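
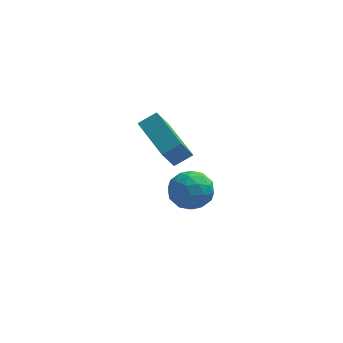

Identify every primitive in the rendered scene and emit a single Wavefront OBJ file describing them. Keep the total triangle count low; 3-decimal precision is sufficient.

v 2.225 0.612 -1.682
v 2.72 0.303 -2.518
v 2.36 -0.903 -1.042
v 2.855 -1.212 -1.878
v 3.3 -0.558 -1.235
v 3.217 0.379 -1.631
v 1.863 -0.979 -1.929
v 1.78 -0.042 -2.325
v 2.496 -0.68 -2.671
v 3.384 -0.42 -2.243
v 1.696 -0.18 -1.317
v 2.584 0.08 -0.889
v 2.461 0.591 -2.156
v 2.619 -1.191 -1.404
v 2.881 -0.806 -1.026
v 3.172 -0.988 -1.518
v 2.753 0.635 -1.634
v 3.044 0.453 -2.126
v 3.385 -0.053 -1.372
v 2.036 -1.053 -1.434
v 2.327 -1.235 -1.926
v 1.908 0.388 -2.042
v 2.199 0.206 -2.534
v 1.695 -0.547 -2.188
v 2.62 -0.169 -2.738
v 2.699 -1.06 -2.362
v 2.116 -0.922 -2.392
v 2.067 -0.372 -2.624
v 3.142 -0.016 -2.486
v 3.221 -0.907 -2.11
v 3.483 -0.522 -1.732
v 3.434 0.028 -1.964
v 3.01 -0.594 -2.576
v 1.859 0.307 -1.45
v 1.938 -0.584 -1.074
v 1.646 -0.628 -1.596
v 1.597 -0.078 -1.828
v 2.381 0.46 -1.198
v 2.46 -0.431 -0.822
v 3.013 -0.228 -0.936
v 2.964 0.322 -1.168
v 2.07 -0.006 -0.984
v 0.62 -2.092 3.383
v 1.323 -1.778 3.829
v 1.024 -1.495 2.326
v 1.727 -1.181 2.771
v 1.713 -3.779 2.849
v 2.416 -3.465 3.294
v 2.117 -3.182 1.791
v 2.82 -2.868 2.237
f 1 38 17
f 38 12 41
f 17 41 6
f 38 41 17
f 1 17 13
f 17 6 18
f 13 18 2
f 17 18 13
f 1 13 22
f 13 2 23
f 22 23 8
f 13 23 22
f 1 22 34
f 22 8 37
f 34 37 11
f 22 37 34
f 1 34 38
f 34 11 42
f 38 42 12
f 34 42 38
f 2 18 29
f 18 6 32
f 29 32 10
f 18 32 29
f 6 41 19
f 41 12 40
f 19 40 5
f 41 40 19
f 12 42 39
f 42 11 35
f 39 35 3
f 42 35 39
f 11 37 36
f 37 8 24
f 36 24 7
f 37 24 36
f 8 23 28
f 23 2 25
f 28 25 9
f 23 25 28
f 4 30 16
f 30 10 31
f 16 31 5
f 30 31 16
f 4 16 14
f 16 5 15
f 14 15 3
f 16 15 14
f 4 14 21
f 14 3 20
f 21 20 7
f 14 20 21
f 4 21 26
f 21 7 27
f 26 27 9
f 21 27 26
f 4 26 30
f 26 9 33
f 30 33 10
f 26 33 30
f 5 31 19
f 31 10 32
f 19 32 6
f 31 32 19
f 3 15 39
f 15 5 40
f 39 40 12
f 15 40 39
f 7 20 36
f 20 3 35
f 36 35 11
f 20 35 36
f 9 27 28
f 27 7 24
f 28 24 8
f 27 24 28
f 10 33 29
f 33 9 25
f 29 25 2
f 33 25 29
f 44 46 43
f 47 44 43
f 43 46 45
f 45 47 43
f 44 50 46
f 48 44 47
f 48 50 44
f 46 50 45
f 49 47 45
f 45 50 49
f 49 48 47
f 50 48 49



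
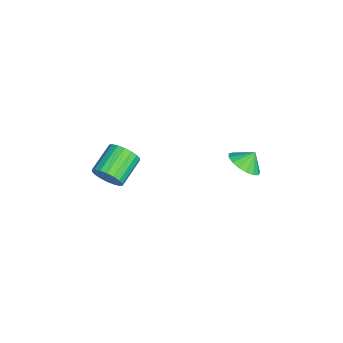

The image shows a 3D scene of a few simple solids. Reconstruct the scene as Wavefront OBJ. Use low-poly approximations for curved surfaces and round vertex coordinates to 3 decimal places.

v 3.752 -4.29 -4.178
v 4.327 -3.871 -3.504
v 2.783 -3.032 -2.707
v 2.208 -3.45 -3.382
v 4.323 -3.576 -3.824
v 2.778 -2.736 -3.028
v 4.205 -3.421 -4.215
v 2.661 -2.582 -3.419
v 3.998 -3.439 -4.598
v 2.453 -2.6 -3.802
v 3.742 -3.625 -4.898
v 2.197 -2.786 -4.102
v 3.488 -3.943 -5.056
v 1.944 -3.104 -4.26
v 3.287 -4.33 -5.04
v 1.742 -3.49 -4.243
v 3.177 -4.708 -4.853
v 1.633 -3.869 -4.056
v 3.182 -5.004 -4.532
v 1.637 -4.164 -3.736
v 3.299 -5.158 -4.141
v 1.755 -4.319 -3.345
v 3.507 -5.14 -3.758
v 1.962 -4.301 -2.962
v 3.763 -4.954 -3.458
v 2.218 -4.115 -2.662
v 4.016 -4.636 -3.3
v 2.472 -3.797 -2.504
v 4.218 -4.25 -3.317
v 2.673 -3.41 -2.52
v 2.786 3.116 -3.513
v 3.327 2.484 -2.857
v 2.494 3.704 -2.707
v 3.665 2.837 -2.992
v 3.802 3.254 -3.246
v 3.706 3.639 -3.562
v 3.4 3.905 -3.866
v 2.952 3.99 -4.09
v 2.467 3.874 -4.182
v 2.054 3.585 -4.12
v 1.81 3.189 -3.92
v 1.788 2.776 -3.626
v 1.996 2.44 -3.307
v 2.384 2.26 -3.035
v 2.865 2.276 -2.872
f 2 1 5
f 2 5 3
f 3 5 6
f 3 6 4
f 5 1 7
f 5 7 6
f 6 7 8
f 6 8 4
f 7 1 9
f 7 9 8
f 8 9 10
f 8 10 4
f 9 1 11
f 9 11 10
f 10 11 12
f 10 12 4
f 11 1 13
f 11 13 12
f 12 13 14
f 12 14 4
f 13 1 15
f 13 15 14
f 14 15 16
f 14 16 4
f 15 1 17
f 15 17 16
f 16 17 18
f 16 18 4
f 17 1 19
f 17 19 18
f 18 19 20
f 18 20 4
f 19 1 21
f 19 21 20
f 20 21 22
f 20 22 4
f 21 1 23
f 21 23 22
f 22 23 24
f 22 24 4
f 23 1 25
f 23 25 24
f 24 25 26
f 24 26 4
f 25 1 27
f 25 27 26
f 26 27 28
f 26 28 4
f 27 1 29
f 27 29 28
f 28 29 30
f 28 30 4
f 29 1 2
f 29 2 30
f 30 2 3
f 30 3 4
f 32 31 34
f 32 34 33
f 34 31 35
f 34 35 33
f 35 31 36
f 35 36 33
f 36 31 37
f 36 37 33
f 37 31 38
f 37 38 33
f 38 31 39
f 38 39 33
f 39 31 40
f 39 40 33
f 40 31 41
f 40 41 33
f 41 31 42
f 41 42 33
f 42 31 43
f 42 43 33
f 43 31 44
f 43 44 33
f 44 31 45
f 44 45 33
f 45 31 32
f 45 32 33



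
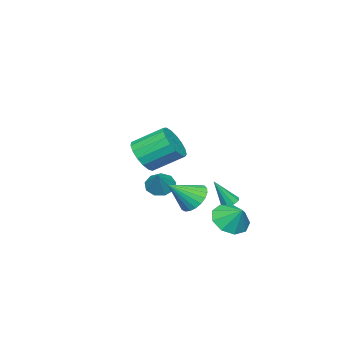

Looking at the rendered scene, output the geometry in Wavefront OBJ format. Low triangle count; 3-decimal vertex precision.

v 0.151 3.503 -4.267
v 0.698 4.087 -5.007
v 0.429 4.377 -3.373
v -0.017 4.299 -4.992
v -0.653 4.139 -4.638
v -0.913 3.681 -4.11
v -0.675 3.14 -3.655
v -0.051 2.769 -3.487
v 0.668 2.742 -3.683
v 1.145 3.07 -4.153
v 1.157 3.602 -4.676
v -3.531 -3.275 -4.43
v -3.191 -2.729 -5.001
v -2.569 -2.765 -3.37
v -3.639 -2.472 -4.719
v -4.036 -2.591 -4.302
v -4.197 -3.03 -3.944
v -4.046 -3.584 -3.815
v -3.654 -3.993 -3.973
v -3.205 -4.066 -4.345
v -2.908 -3.77 -4.757
v -2.902 -3.242 -5.016
v -2.148 2.031 -4.143
v -1.663 2.204 -4.269
v -1.532 1.409 -2.617
v -1.845 2.462 -4.091
v -2.169 2.518 -3.937
v -2.483 2.346 -3.88
v -2.64 2.027 -3.946
v -2.568 1.709 -4.105
v -2.299 1.542 -4.281
v -1.96 1.603 -4.394
v -1.709 1.865 -4.389
v -1.319 0.344 -3.967
v -0.662 0.25 -4.715
v -0.121 -0.464 -2.813
v -0.562 0.622 -4.558
v -0.593 0.946 -4.299
v -0.749 1.166 -3.983
v -1.004 1.244 -3.664
v -1.314 1.166 -3.397
v -1.624 0.946 -3.229
v -1.882 0.622 -3.188
v -2.042 0.25 -3.283
v -2.077 -0.105 -3.495
v -1.982 -0.383 -3.789
v -1.771 -0.535 -4.114
v -1.483 -0.535 -4.414
v -1.166 -0.383 -4.636
v -0.876 -0.105 -4.743
v 3.323 0.386 0.363
v 4.286 0.763 0.546
v 3.539 2.172 1.561
v 2.577 1.794 1.377
v 4.145 0.994 0.123
v 3.398 2.403 1.137
v 3.816 1.085 -0.246
v 3.069 2.494 0.769
v 3.374 1.016 -0.475
v 2.627 2.425 0.539
v 2.921 0.803 -0.513
v 2.174 2.211 0.502
v 2.559 0.494 -0.35
v 1.813 1.902 0.665
v 2.373 0.16 -0.023
v 1.627 1.569 0.992
v 2.405 -0.122 0.391
v 1.658 1.287 1.406
v 2.647 -0.288 0.8
v 1.9 1.121 1.814
v 3.044 -0.299 1.108
v 2.297 1.109 2.122
v 3.505 -0.154 1.245
v 2.758 1.255 2.26
v 3.924 0.115 1.18
v 3.177 1.524 2.195
v 4.206 0.446 0.928
v 3.459 1.855 1.943
f 2 1 4
f 2 4 3
f 4 1 5
f 4 5 3
f 5 1 6
f 5 6 3
f 6 1 7
f 6 7 3
f 7 1 8
f 7 8 3
f 8 1 9
f 8 9 3
f 9 1 10
f 9 10 3
f 10 1 11
f 10 11 3
f 11 1 2
f 11 2 3
f 13 12 15
f 13 15 14
f 15 12 16
f 15 16 14
f 16 12 17
f 16 17 14
f 17 12 18
f 17 18 14
f 18 12 19
f 18 19 14
f 19 12 20
f 19 20 14
f 20 12 21
f 20 21 14
f 21 12 22
f 21 22 14
f 22 12 13
f 22 13 14
f 24 23 26
f 24 26 25
f 26 23 27
f 26 27 25
f 27 23 28
f 27 28 25
f 28 23 29
f 28 29 25
f 29 23 30
f 29 30 25
f 30 23 31
f 30 31 25
f 31 23 32
f 31 32 25
f 32 23 33
f 32 33 25
f 33 23 24
f 33 24 25
f 35 34 37
f 35 37 36
f 37 34 38
f 37 38 36
f 38 34 39
f 38 39 36
f 39 34 40
f 39 40 36
f 40 34 41
f 40 41 36
f 41 34 42
f 41 42 36
f 42 34 43
f 42 43 36
f 43 34 44
f 43 44 36
f 44 34 45
f 44 45 36
f 45 34 46
f 45 46 36
f 46 34 47
f 46 47 36
f 47 34 48
f 47 48 36
f 48 34 49
f 48 49 36
f 49 34 50
f 49 50 36
f 50 34 35
f 50 35 36
f 52 51 55
f 52 55 53
f 53 55 56
f 53 56 54
f 55 51 57
f 55 57 56
f 56 57 58
f 56 58 54
f 57 51 59
f 57 59 58
f 58 59 60
f 58 60 54
f 59 51 61
f 59 61 60
f 60 61 62
f 60 62 54
f 61 51 63
f 61 63 62
f 62 63 64
f 62 64 54
f 63 51 65
f 63 65 64
f 64 65 66
f 64 66 54
f 65 51 67
f 65 67 66
f 66 67 68
f 66 68 54
f 67 51 69
f 67 69 68
f 68 69 70
f 68 70 54
f 69 51 71
f 69 71 70
f 70 71 72
f 70 72 54
f 71 51 73
f 71 73 72
f 72 73 74
f 72 74 54
f 73 51 75
f 73 75 74
f 74 75 76
f 74 76 54
f 75 51 77
f 75 77 76
f 76 77 78
f 76 78 54
f 77 51 52
f 77 52 78
f 78 52 53
f 78 53 54



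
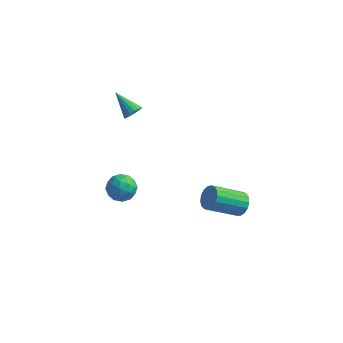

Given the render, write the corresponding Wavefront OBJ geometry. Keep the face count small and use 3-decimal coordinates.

v -2.837 -0.527 -0.804
v -2.374 -0.688 -0.108
v -2.746 -1.852 -1.172
v -2.283 -2.013 -0.476
v -3.108 -1.816 -0.402
v -3.164 -0.997 -0.175
v -1.956 -1.543 -1.105
v -2.012 -0.724 -0.878
v -1.829 -1.316 -0.294
v -2.541 -1.485 0.141
v -2.579 -1.055 -1.421
v -3.291 -1.224 -0.986
v -2.613 -0.491 -0.424
v -2.507 -2.049 -0.856
v -2.992 -1.933 -0.812
v -2.72 -2.028 -0.403
v -3.078 -0.673 -0.463
v -2.806 -0.768 -0.054
v -3.238 -1.431 -0.226
v -2.314 -1.772 -1.226
v -2.042 -1.867 -0.817
v -2.4 -0.512 -0.877
v -2.128 -0.607 -0.468
v -1.882 -1.109 -1.054
v -2.021 -0.955 -0.124
v -1.968 -1.734 -0.34
v -1.775 -1.457 -0.71
v -1.808 -0.976 -0.577
v -2.44 -1.054 0.131
v -2.386 -1.833 -0.084
v -2.871 -1.718 -0.041
v -2.904 -1.236 0.092
v -2.119 -1.423 0.022
v -2.734 -0.707 -1.196
v -2.68 -1.486 -1.411
v -2.216 -1.304 -1.372
v -2.249 -0.822 -1.239
v -3.152 -0.806 -0.94
v -3.099 -1.585 -1.156
v -3.312 -1.564 -0.703
v -3.345 -1.083 -0.57
v -3.001 -1.117 -1.302
v 3.687 -1.039 0.163
v 4.052 -0.913 0.746
v 2.738 -1.895 1.781
v 2.373 -2.021 1.197
v 3.842 -0.653 0.726
v 2.528 -1.635 1.76
v 3.596 -0.481 0.576
v 2.282 -1.464 1.611
v 3.371 -0.438 0.331
v 2.057 -1.42 1.366
v 3.218 -0.532 0.048
v 1.904 -1.514 1.083
v 3.173 -0.742 -0.208
v 1.859 -1.724 0.826
v 3.246 -1.02 -0.38
v 1.931 -2.003 0.655
v 3.419 -1.303 -0.428
v 2.105 -2.285 0.607
v 3.654 -1.525 -0.34
v 2.34 -2.507 0.695
v 3.897 -1.636 -0.137
v 2.583 -2.618 0.898
v 4.091 -1.61 0.134
v 2.777 -2.592 1.169
v 4.193 -1.453 0.412
v 2.879 -2.435 1.447
v 4.179 -1.201 0.633
v 2.865 -2.184 1.668
v -2.964 1.404 2.988
v -2.61 1.629 3.358
v -4.156 1.956 3.792
v -2.643 1.823 3.176
v -2.75 1.92 2.95
v -2.906 1.9 2.733
v -3.076 1.765 2.575
v -3.219 1.548 2.511
v -3.305 1.298 2.556
v -3.312 1.073 2.7
v -3.24 0.923 2.91
v -3.104 0.883 3.138
v -2.936 0.963 3.331
v -2.775 1.144 3.446
v -2.657 1.384 3.456
f 1 38 17
f 38 12 41
f 17 41 6
f 38 41 17
f 1 17 13
f 17 6 18
f 13 18 2
f 17 18 13
f 1 13 22
f 13 2 23
f 22 23 8
f 13 23 22
f 1 22 34
f 22 8 37
f 34 37 11
f 22 37 34
f 1 34 38
f 34 11 42
f 38 42 12
f 34 42 38
f 2 18 29
f 18 6 32
f 29 32 10
f 18 32 29
f 6 41 19
f 41 12 40
f 19 40 5
f 41 40 19
f 12 42 39
f 42 11 35
f 39 35 3
f 42 35 39
f 11 37 36
f 37 8 24
f 36 24 7
f 37 24 36
f 8 23 28
f 23 2 25
f 28 25 9
f 23 25 28
f 4 30 16
f 30 10 31
f 16 31 5
f 30 31 16
f 4 16 14
f 16 5 15
f 14 15 3
f 16 15 14
f 4 14 21
f 14 3 20
f 21 20 7
f 14 20 21
f 4 21 26
f 21 7 27
f 26 27 9
f 21 27 26
f 4 26 30
f 26 9 33
f 30 33 10
f 26 33 30
f 5 31 19
f 31 10 32
f 19 32 6
f 31 32 19
f 3 15 39
f 15 5 40
f 39 40 12
f 15 40 39
f 7 20 36
f 20 3 35
f 36 35 11
f 20 35 36
f 9 27 28
f 27 7 24
f 28 24 8
f 27 24 28
f 10 33 29
f 33 9 25
f 29 25 2
f 33 25 29
f 44 43 47
f 44 47 45
f 45 47 48
f 45 48 46
f 47 43 49
f 47 49 48
f 48 49 50
f 48 50 46
f 49 43 51
f 49 51 50
f 50 51 52
f 50 52 46
f 51 43 53
f 51 53 52
f 52 53 54
f 52 54 46
f 53 43 55
f 53 55 54
f 54 55 56
f 54 56 46
f 55 43 57
f 55 57 56
f 56 57 58
f 56 58 46
f 57 43 59
f 57 59 58
f 58 59 60
f 58 60 46
f 59 43 61
f 59 61 60
f 60 61 62
f 60 62 46
f 61 43 63
f 61 63 62
f 62 63 64
f 62 64 46
f 63 43 65
f 63 65 64
f 64 65 66
f 64 66 46
f 65 43 67
f 65 67 66
f 66 67 68
f 66 68 46
f 67 43 69
f 67 69 68
f 68 69 70
f 68 70 46
f 69 43 44
f 69 44 70
f 70 44 45
f 70 45 46
f 72 71 74
f 72 74 73
f 74 71 75
f 74 75 73
f 75 71 76
f 75 76 73
f 76 71 77
f 76 77 73
f 77 71 78
f 77 78 73
f 78 71 79
f 78 79 73
f 79 71 80
f 79 80 73
f 80 71 81
f 80 81 73
f 81 71 82
f 81 82 73
f 82 71 83
f 82 83 73
f 83 71 84
f 83 84 73
f 84 71 85
f 84 85 73
f 85 71 72
f 85 72 73



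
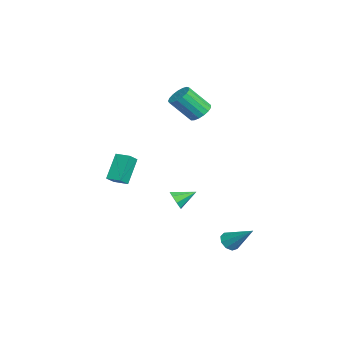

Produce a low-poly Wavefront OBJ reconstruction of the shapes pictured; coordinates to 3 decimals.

v 0.852 -3.112 1.14
v 1.417 -3.518 1.662
v 1.345 -2.372 1.182
v 1.91 -2.777 1.705
v 1.77 -3.643 -0.265
v 2.335 -4.048 0.258
v 2.263 -2.902 -0.222
v 2.828 -3.308 0.3
v -3.516 1.312 2.58
v -2.759 1.179 2.447
v -2.727 -0.044 3.848
v -3.484 0.088 3.98
v -2.759 1.461 2.693
v -2.727 0.237 4.093
v -2.932 1.708 2.912
v -2.9 0.484 4.313
v -3.239 1.864 3.056
v -3.207 0.641 4.456
v -3.61 1.894 3.09
v -3.578 0.67 4.491
v -3.959 1.79 3.008
v -3.927 0.567 4.408
v -4.206 1.577 2.827
v -4.175 0.354 4.228
v -4.296 1.303 2.59
v -4.264 0.08 3.991
v -4.207 1.031 2.35
v -4.175 -0.192 3.751
v -3.959 0.823 2.163
v -3.927 -0.4 3.564
v -3.61 0.727 2.072
v -3.578 -0.496 3.472
v -3.24 0.765 2.096
v -3.208 -0.458 3.497
v -2.932 0.929 2.232
v -2.901 -0.295 3.632
v 1.107 -0.338 -2.081
v 1.495 -0.523 -1.567
v 0.933 0.798 -1.539
v 1.762 -0.302 -1.945
v 1.646 -0.101 -2.402
v 1.214 -0.039 -2.671
v 0.719 -0.152 -2.595
v 0.452 -0.373 -2.217
v 0.569 -0.574 -1.76
v 1 -0.636 -1.491
v 3.427 2.414 -4.101
v 3.835 1.934 -3.938
v 4.293 3.566 -2.879
v 4.003 2.168 -4.277
v 3.901 2.516 -4.534
v 3.578 2.817 -4.588
v 3.184 2.929 -4.415
v 2.904 2.799 -4.095
v 2.869 2.49 -3.778
v 3.095 2.144 -3.612
v 3.476 1.925 -3.675
f 2 4 1
f 5 2 1
f 1 4 3
f 3 5 1
f 2 8 4
f 6 2 5
f 6 8 2
f 4 8 3
f 7 5 3
f 3 8 7
f 7 6 5
f 8 6 7
f 10 9 13
f 10 13 11
f 11 13 14
f 11 14 12
f 13 9 15
f 13 15 14
f 14 15 16
f 14 16 12
f 15 9 17
f 15 17 16
f 16 17 18
f 16 18 12
f 17 9 19
f 17 19 18
f 18 19 20
f 18 20 12
f 19 9 21
f 19 21 20
f 20 21 22
f 20 22 12
f 21 9 23
f 21 23 22
f 22 23 24
f 22 24 12
f 23 9 25
f 23 25 24
f 24 25 26
f 24 26 12
f 25 9 27
f 25 27 26
f 26 27 28
f 26 28 12
f 27 9 29
f 27 29 28
f 28 29 30
f 28 30 12
f 29 9 31
f 29 31 30
f 30 31 32
f 30 32 12
f 31 9 33
f 31 33 32
f 32 33 34
f 32 34 12
f 33 9 35
f 33 35 34
f 34 35 36
f 34 36 12
f 35 9 10
f 35 10 36
f 36 10 11
f 36 11 12
f 38 37 40
f 38 40 39
f 40 37 41
f 40 41 39
f 41 37 42
f 41 42 39
f 42 37 43
f 42 43 39
f 43 37 44
f 43 44 39
f 44 37 45
f 44 45 39
f 45 37 46
f 45 46 39
f 46 37 38
f 46 38 39
f 48 47 50
f 48 50 49
f 50 47 51
f 50 51 49
f 51 47 52
f 51 52 49
f 52 47 53
f 52 53 49
f 53 47 54
f 53 54 49
f 54 47 55
f 54 55 49
f 55 47 56
f 55 56 49
f 56 47 57
f 56 57 49
f 57 47 48
f 57 48 49



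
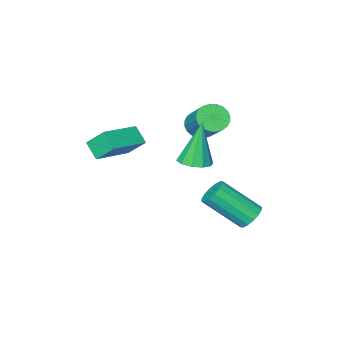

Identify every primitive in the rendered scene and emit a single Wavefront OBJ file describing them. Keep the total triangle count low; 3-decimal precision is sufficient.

v 0.116 2.503 2.407
v 0.729 2.143 2.522
v -0.336 2.377 4.413
v 0.813 2.578 2.569
v 0.631 2.984 2.553
v 0.252 3.206 2.482
v -0.179 3.159 2.382
v -0.498 2.862 2.292
v -0.582 2.428 2.245
v -0.4 2.022 2.261
v -0.021 1.8 2.332
v 0.41 1.846 2.432
v -2.582 2.68 -1.742
v -2.092 3.121 -1.77
v -0.988 1.982 -0.425
v -1.478 1.54 -0.398
v -2.293 3.228 -1.515
v -1.189 2.088 -0.17
v -2.571 3.188 -1.321
v -1.467 2.048 0.024
v -2.852 3.011 -1.24
v -1.748 1.871 0.105
v -3.061 2.746 -1.293
v -1.957 1.606 0.052
v -3.141 2.463 -1.467
v -2.037 1.323 -0.122
v -3.072 2.238 -1.715
v -1.968 1.099 -0.37
v -2.871 2.132 -1.97
v -1.767 0.992 -0.625
v -2.593 2.172 -2.164
v -1.489 1.032 -0.819
v -2.312 2.349 -2.245
v -1.208 1.209 -0.9
v -2.103 2.614 -2.192
v -0.999 1.474 -0.847
v -2.023 2.897 -2.018
v -0.919 1.757 -0.673
v -2.294 -0.307 2.35
v -1.733 -0.672 2.588
v -1.365 0.622 3.707
v -1.926 0.987 3.47
v -1.62 -0.526 2.382
v -1.251 0.768 3.501
v -1.608 -0.347 2.171
v -1.24 0.947 3.29
v -1.702 -0.162 1.987
v -1.333 1.132 3.106
v -1.885 0.002 1.859
v -1.517 1.296 2.978
v -2.131 0.118 1.805
v -1.763 1.412 2.925
v -2.402 0.169 1.835
v -2.033 1.463 2.954
v -2.656 0.148 1.943
v -2.287 1.442 3.062
v -2.855 0.058 2.113
v -2.487 1.352 3.232
v -2.969 -0.088 2.319
v -2.6 1.206 3.438
v -2.98 -0.267 2.53
v -2.612 1.027 3.649
v -2.887 -0.452 2.714
v -2.518 0.842 3.833
v -2.703 -0.616 2.842
v -2.335 0.678 3.961
v -2.457 -0.732 2.895
v -2.089 0.562 4.015
v -2.187 -0.783 2.866
v -1.818 0.511 3.985
v -1.933 -0.762 2.758
v -1.564 0.532 3.877
v 0.804 -1.032 1.411
v 0.798 -1.734 2.021
v 0.433 -0.316 2.231
v 0.427 -1.018 2.841
v 2.593 -0.642 1.879
v 2.587 -1.344 2.489
v 2.222 0.074 2.699
v 2.216 -0.628 3.309
f 2 1 4
f 2 4 3
f 4 1 5
f 4 5 3
f 5 1 6
f 5 6 3
f 6 1 7
f 6 7 3
f 7 1 8
f 7 8 3
f 8 1 9
f 8 9 3
f 9 1 10
f 9 10 3
f 10 1 11
f 10 11 3
f 11 1 12
f 11 12 3
f 12 1 2
f 12 2 3
f 14 13 17
f 14 17 15
f 15 17 18
f 15 18 16
f 17 13 19
f 17 19 18
f 18 19 20
f 18 20 16
f 19 13 21
f 19 21 20
f 20 21 22
f 20 22 16
f 21 13 23
f 21 23 22
f 22 23 24
f 22 24 16
f 23 13 25
f 23 25 24
f 24 25 26
f 24 26 16
f 25 13 27
f 25 27 26
f 26 27 28
f 26 28 16
f 27 13 29
f 27 29 28
f 28 29 30
f 28 30 16
f 29 13 31
f 29 31 30
f 30 31 32
f 30 32 16
f 31 13 33
f 31 33 32
f 32 33 34
f 32 34 16
f 33 13 35
f 33 35 34
f 34 35 36
f 34 36 16
f 35 13 37
f 35 37 36
f 36 37 38
f 36 38 16
f 37 13 14
f 37 14 38
f 38 14 15
f 38 15 16
f 40 39 43
f 40 43 41
f 41 43 44
f 41 44 42
f 43 39 45
f 43 45 44
f 44 45 46
f 44 46 42
f 45 39 47
f 45 47 46
f 46 47 48
f 46 48 42
f 47 39 49
f 47 49 48
f 48 49 50
f 48 50 42
f 49 39 51
f 49 51 50
f 50 51 52
f 50 52 42
f 51 39 53
f 51 53 52
f 52 53 54
f 52 54 42
f 53 39 55
f 53 55 54
f 54 55 56
f 54 56 42
f 55 39 57
f 55 57 56
f 56 57 58
f 56 58 42
f 57 39 59
f 57 59 58
f 58 59 60
f 58 60 42
f 59 39 61
f 59 61 60
f 60 61 62
f 60 62 42
f 61 39 63
f 61 63 62
f 62 63 64
f 62 64 42
f 63 39 65
f 63 65 64
f 64 65 66
f 64 66 42
f 65 39 67
f 65 67 66
f 66 67 68
f 66 68 42
f 67 39 69
f 67 69 68
f 68 69 70
f 68 70 42
f 69 39 71
f 69 71 70
f 70 71 72
f 70 72 42
f 71 39 40
f 71 40 72
f 72 40 41
f 72 41 42
f 74 76 73
f 77 74 73
f 73 76 75
f 75 77 73
f 74 80 76
f 78 74 77
f 78 80 74
f 76 80 75
f 79 77 75
f 75 80 79
f 79 78 77
f 80 78 79



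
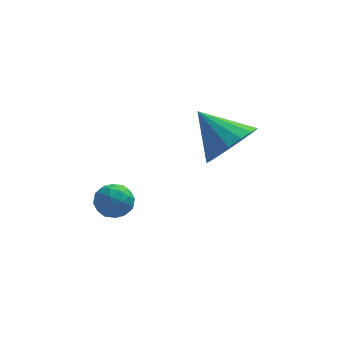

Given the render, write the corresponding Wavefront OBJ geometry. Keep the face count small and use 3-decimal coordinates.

v 4.156 2.683 -1.596
v 4.883 3.508 -1.618
v 3.084 3.657 -0.544
v 4.569 3.606 -2.029
v 4.16 3.493 -2.341
v 3.75 3.194 -2.482
v 3.433 2.779 -2.42
v 3.282 2.341 -2.17
v 3.331 1.982 -1.788
v 3.568 1.783 -1.362
v 3.941 1.791 -0.99
v 4.363 2.003 -0.757
v 4.737 2.371 -0.716
v 4.978 2.811 -0.877
v 5.031 3.221 -1.202
v -0.165 2.34 -3.24
v 0.546 2.285 -3.106
v -0.106 1.395 -3.934
v 0.605 1.34 -3.8
v 0.124 1.202 -3.274
v 0.088 1.786 -2.845
v 0.352 1.894 -4.195
v 0.316 2.478 -3.766
v 0.865 2.009 -3.696
v 0.725 1.582 -3.127
v -0.285 2.098 -3.913
v -0.425 1.671 -3.344
v 0.186 2.395 -3.112
v 0.254 1.285 -3.928
v -0.028 1.204 -3.619
v 0.39 1.172 -3.54
v -0.083 2.102 -2.958
v 0.334 2.07 -2.88
v 0.086 1.434 -2.979
v 0.106 1.61 -4.16
v 0.523 1.578 -4.082
v 0.05 2.508 -3.5
v 0.468 2.476 -3.421
v 0.354 2.246 -4.061
v 0.791 2.201 -3.38
v 0.825 1.646 -3.788
v 0.677 1.971 -4.02
v 0.656 2.314 -3.768
v 0.709 1.95 -3.045
v 0.743 1.395 -3.454
v 0.461 1.314 -3.144
v 0.439 1.657 -2.892
v 0.896 1.788 -3.392
v -0.303 2.285 -3.586
v -0.269 1.73 -3.995
v 0.001 2.023 -4.148
v -0.021 2.366 -3.896
v -0.385 2.034 -3.252
v -0.351 1.479 -3.66
v -0.216 1.366 -3.272
v -0.237 1.709 -3.02
v -0.456 1.892 -3.648
f 2 1 4
f 2 4 3
f 4 1 5
f 4 5 3
f 5 1 6
f 5 6 3
f 6 1 7
f 6 7 3
f 7 1 8
f 7 8 3
f 8 1 9
f 8 9 3
f 9 1 10
f 9 10 3
f 10 1 11
f 10 11 3
f 11 1 12
f 11 12 3
f 12 1 13
f 12 13 3
f 13 1 14
f 13 14 3
f 14 1 15
f 14 15 3
f 15 1 2
f 15 2 3
f 16 53 32
f 53 27 56
f 32 56 21
f 53 56 32
f 16 32 28
f 32 21 33
f 28 33 17
f 32 33 28
f 16 28 37
f 28 17 38
f 37 38 23
f 28 38 37
f 16 37 49
f 37 23 52
f 49 52 26
f 37 52 49
f 16 49 53
f 49 26 57
f 53 57 27
f 49 57 53
f 17 33 44
f 33 21 47
f 44 47 25
f 33 47 44
f 21 56 34
f 56 27 55
f 34 55 20
f 56 55 34
f 27 57 54
f 57 26 50
f 54 50 18
f 57 50 54
f 26 52 51
f 52 23 39
f 51 39 22
f 52 39 51
f 23 38 43
f 38 17 40
f 43 40 24
f 38 40 43
f 19 45 31
f 45 25 46
f 31 46 20
f 45 46 31
f 19 31 29
f 31 20 30
f 29 30 18
f 31 30 29
f 19 29 36
f 29 18 35
f 36 35 22
f 29 35 36
f 19 36 41
f 36 22 42
f 41 42 24
f 36 42 41
f 19 41 45
f 41 24 48
f 45 48 25
f 41 48 45
f 20 46 34
f 46 25 47
f 34 47 21
f 46 47 34
f 18 30 54
f 30 20 55
f 54 55 27
f 30 55 54
f 22 35 51
f 35 18 50
f 51 50 26
f 35 50 51
f 24 42 43
f 42 22 39
f 43 39 23
f 42 39 43
f 25 48 44
f 48 24 40
f 44 40 17
f 48 40 44



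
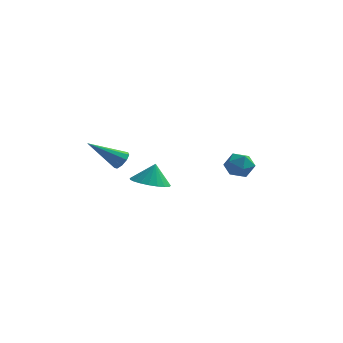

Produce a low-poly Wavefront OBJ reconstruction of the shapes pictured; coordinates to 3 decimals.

v 2.681 -0.191 1.41
v 3.382 -0.317 1.895
v 2.678 -1.543 1.065
v 3.379 -1.669 1.55
v 2.623 -1.487 1.923
v 2.625 -0.652 2.137
v 3.435 -1.208 0.823
v 3.437 -0.373 1.037
v 3.848 -0.945 1.533
v 3.347 -1.118 2.213
v 2.713 -0.742 0.747
v 2.212 -0.915 1.427
v -3.075 -0.887 1.156
v -2.669 -0.94 1.622
v -4.685 -1.553 2.484
v -2.835 -0.549 1.617
v -3.113 -0.317 1.397
v -3.373 -0.351 1.064
v -3.494 -0.637 0.774
v -3.419 -1.039 0.663
v -3.183 -1.371 0.783
v -2.897 -1.476 1.078
v -2.694 -1.306 1.409
v -1.912 0.314 -0.792
v -1.099 0.963 -1.119
v -1.708 0.666 0.412
v -1.457 1.241 -1.14
v -1.892 1.359 -1.101
v -2.332 1.296 -1.008
v -2.698 1.064 -0.878
v -2.929 0.701 -0.733
v -2.984 0.272 -0.598
v -2.853 -0.15 -0.497
v -2.56 -0.492 -0.446
v -2.154 -0.694 -0.455
v -1.707 -0.722 -0.523
v -1.295 -0.571 -0.637
v -0.99 -0.267 -0.777
v -0.844 0.137 -0.92
v -0.883 0.572 -1.041
f 1 12 6
f 1 6 2
f 1 2 8
f 1 8 11
f 1 11 12
f 2 6 10
f 6 12 5
f 12 11 3
f 11 8 7
f 8 2 9
f 4 10 5
f 4 5 3
f 4 3 7
f 4 7 9
f 4 9 10
f 5 10 6
f 3 5 12
f 7 3 11
f 9 7 8
f 10 9 2
f 14 13 16
f 14 16 15
f 16 13 17
f 16 17 15
f 17 13 18
f 17 18 15
f 18 13 19
f 18 19 15
f 19 13 20
f 19 20 15
f 20 13 21
f 20 21 15
f 21 13 22
f 21 22 15
f 22 13 23
f 22 23 15
f 23 13 14
f 23 14 15
f 25 24 27
f 25 27 26
f 27 24 28
f 27 28 26
f 28 24 29
f 28 29 26
f 29 24 30
f 29 30 26
f 30 24 31
f 30 31 26
f 31 24 32
f 31 32 26
f 32 24 33
f 32 33 26
f 33 24 34
f 33 34 26
f 34 24 35
f 34 35 26
f 35 24 36
f 35 36 26
f 36 24 37
f 36 37 26
f 37 24 38
f 37 38 26
f 38 24 39
f 38 39 26
f 39 24 40
f 39 40 26
f 40 24 25
f 40 25 26



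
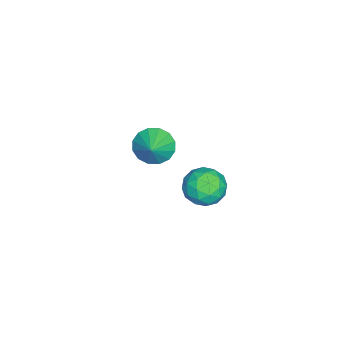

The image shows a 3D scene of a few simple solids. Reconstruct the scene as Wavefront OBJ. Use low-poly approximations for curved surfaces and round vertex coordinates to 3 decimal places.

v 2.507 2.69 2.475
v 3.35 2.568 3.035
v 2.55 1.092 2.065
v 3.393 0.97 2.625
v 2.5 1.155 3.081
v 2.473 2.143 3.335
v 3.427 1.517 1.765
v 3.4 2.505 2.019
v 3.919 1.844 2.597
v 3.346 1.62 3.41
v 2.554 2.04 1.69
v 1.981 1.816 2.503
v 2.925 2.769 2.791
v 2.975 0.891 2.309
v 2.45 0.999 2.577
v 2.946 0.928 2.907
v 2.409 2.519 2.967
v 2.905 2.448 3.297
v 2.405 1.617 3.324
v 2.995 1.212 1.803
v 3.491 1.141 2.133
v 2.954 2.732 2.193
v 3.45 2.661 2.523
v 3.495 2.043 1.776
v 3.755 2.272 2.863
v 3.78 1.333 2.622
v 3.8 1.654 2.116
v 3.784 2.235 2.265
v 3.418 2.14 3.341
v 3.443 1.201 3.1
v 2.918 1.31 3.368
v 2.902 1.89 3.517
v 3.752 1.715 3.083
v 2.457 2.459 2
v 2.482 1.52 1.759
v 2.998 1.77 1.583
v 2.982 2.35 1.732
v 2.12 2.327 2.478
v 2.145 1.388 2.237
v 2.116 1.425 2.835
v 2.1 2.006 2.984
v 2.148 1.945 2.017
v -2.856 -2.137 -1.18
v -2.387 -1.732 -1.991
v -1.744 -1.943 -0.44
v -2.619 -1.324 -1.749
v -2.914 -1.134 -1.355
v -3.194 -1.212 -0.914
v -3.384 -1.538 -0.545
v -3.431 -2.025 -0.345
v -3.325 -2.542 -0.37
v -3.093 -2.95 -0.612
v -2.798 -3.14 -1.006
v -2.518 -3.062 -1.446
v -2.329 -2.735 -1.816
v -2.281 -2.249 -2.015
f 1 38 17
f 38 12 41
f 17 41 6
f 38 41 17
f 1 17 13
f 17 6 18
f 13 18 2
f 17 18 13
f 1 13 22
f 13 2 23
f 22 23 8
f 13 23 22
f 1 22 34
f 22 8 37
f 34 37 11
f 22 37 34
f 1 34 38
f 34 11 42
f 38 42 12
f 34 42 38
f 2 18 29
f 18 6 32
f 29 32 10
f 18 32 29
f 6 41 19
f 41 12 40
f 19 40 5
f 41 40 19
f 12 42 39
f 42 11 35
f 39 35 3
f 42 35 39
f 11 37 36
f 37 8 24
f 36 24 7
f 37 24 36
f 8 23 28
f 23 2 25
f 28 25 9
f 23 25 28
f 4 30 16
f 30 10 31
f 16 31 5
f 30 31 16
f 4 16 14
f 16 5 15
f 14 15 3
f 16 15 14
f 4 14 21
f 14 3 20
f 21 20 7
f 14 20 21
f 4 21 26
f 21 7 27
f 26 27 9
f 21 27 26
f 4 26 30
f 26 9 33
f 30 33 10
f 26 33 30
f 5 31 19
f 31 10 32
f 19 32 6
f 31 32 19
f 3 15 39
f 15 5 40
f 39 40 12
f 15 40 39
f 7 20 36
f 20 3 35
f 36 35 11
f 20 35 36
f 9 27 28
f 27 7 24
f 28 24 8
f 27 24 28
f 10 33 29
f 33 9 25
f 29 25 2
f 33 25 29
f 44 43 46
f 44 46 45
f 46 43 47
f 46 47 45
f 47 43 48
f 47 48 45
f 48 43 49
f 48 49 45
f 49 43 50
f 49 50 45
f 50 43 51
f 50 51 45
f 51 43 52
f 51 52 45
f 52 43 53
f 52 53 45
f 53 43 54
f 53 54 45
f 54 43 55
f 54 55 45
f 55 43 56
f 55 56 45
f 56 43 44
f 56 44 45



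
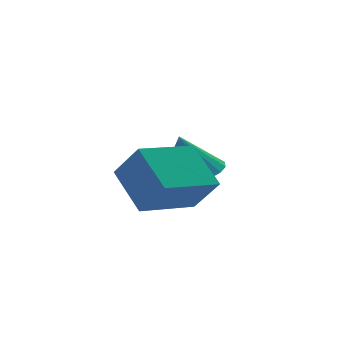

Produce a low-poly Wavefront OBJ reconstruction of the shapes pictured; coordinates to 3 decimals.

v -3.946 -4.549 -2.412
v -4.304 -3.138 -1.303
v -1.99 -3.762 -2.782
v -2.349 -2.351 -1.673
v -3.411 -5.329 -1.247
v -3.77 -3.918 -0.138
v -1.456 -4.542 -1.617
v -1.814 -3.131 -0.508
v -1.19 -1.305 -2.304
v -0.193 -1.413 -1.995
v -1.67 -1.315 -0.756
v -0.238 -0.979 -2.007
v -0.447 -0.601 -2.069
v -0.786 -0.345 -2.172
v -1.194 -0.255 -2.298
v -1.601 -0.346 -2.425
v -1.938 -0.604 -2.531
v -2.145 -0.982 -2.597
v -2.188 -1.416 -2.613
v -2.057 -1.831 -2.576
v -1.777 -2.155 -2.491
v -1.396 -2.332 -2.374
v -0.979 -2.332 -2.245
v -0.598 -2.154 -2.126
v -0.32 -1.829 -2.038
f 2 4 1
f 5 2 1
f 1 4 3
f 3 5 1
f 2 8 4
f 6 2 5
f 6 8 2
f 4 8 3
f 7 5 3
f 3 8 7
f 7 6 5
f 8 6 7
f 10 9 12
f 10 12 11
f 12 9 13
f 12 13 11
f 13 9 14
f 13 14 11
f 14 9 15
f 14 15 11
f 15 9 16
f 15 16 11
f 16 9 17
f 16 17 11
f 17 9 18
f 17 18 11
f 18 9 19
f 18 19 11
f 19 9 20
f 19 20 11
f 20 9 21
f 20 21 11
f 21 9 22
f 21 22 11
f 22 9 23
f 22 23 11
f 23 9 24
f 23 24 11
f 24 9 25
f 24 25 11
f 25 9 10
f 25 10 11



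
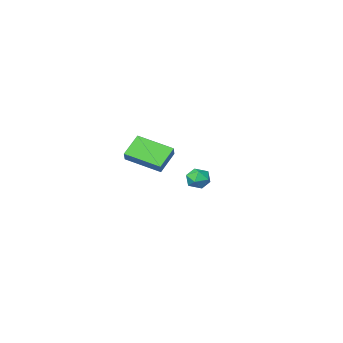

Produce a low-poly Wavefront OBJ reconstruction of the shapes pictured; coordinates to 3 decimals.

v 0.07 -3.813 3.796
v 0.399 -3.314 4.342
v -1.066 -2.392 3.183
v -0.737 -1.893 3.729
v 1.017 -3.447 2.891
v 1.346 -2.948 3.437
v -0.119 -2.026 2.278
v 0.21 -1.527 2.824
v 0.937 3.848 3.844
v 1.544 3.694 3.768
v 0.676 2.866 3.752
v 1.283 2.712 3.676
v 1.077 2.916 4.236
v 1.239 3.524 4.293
v 0.981 3.036 3.227
v 1.143 3.644 3.284
v 1.571 3.192 3.387
v 1.631 3.118 4.01
v 0.589 3.442 3.51
v 0.649 3.368 4.133
f 2 4 1
f 5 2 1
f 1 4 3
f 3 5 1
f 2 8 4
f 6 2 5
f 6 8 2
f 4 8 3
f 7 5 3
f 3 8 7
f 7 6 5
f 8 6 7
f 9 20 14
f 9 14 10
f 9 10 16
f 9 16 19
f 9 19 20
f 10 14 18
f 14 20 13
f 20 19 11
f 19 16 15
f 16 10 17
f 12 18 13
f 12 13 11
f 12 11 15
f 12 15 17
f 12 17 18
f 13 18 14
f 11 13 20
f 15 11 19
f 17 15 16
f 18 17 10



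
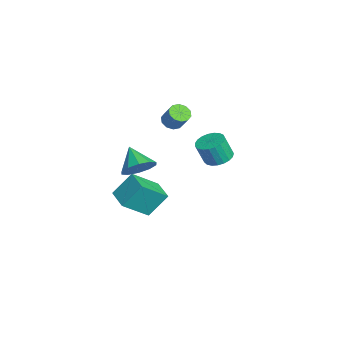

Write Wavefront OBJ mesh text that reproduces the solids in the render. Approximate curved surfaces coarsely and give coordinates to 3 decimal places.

v 0.39 -1.396 -3.441
v 0.216 -0.335 -2.137
v -0.146 0.055 -4.693
v -0.321 1.116 -3.389
v 1.721 -1.016 -3.571
v 1.546 0.045 -2.267
v 1.184 0.435 -4.823
v 1.01 1.496 -3.519
v 4.016 -0.332 0.744
v 4.649 -0.386 1.477
v 2.904 -0.708 1.676
v 4.44 0.175 1.453
v 4.069 0.543 1.159
v 3.678 0.576 0.706
v 3.416 0.263 0.267
v 3.384 -0.278 0.01
v 3.593 -0.839 0.034
v 3.964 -1.207 0.328
v 4.355 -1.24 0.781
v 4.617 -0.927 1.22
v 1.404 1.661 2.533
v 1.925 1.657 2.197
v 2.517 1.995 3.111
v 1.996 1.999 3.447
v 1.769 2.006 2.169
v 2.361 2.344 3.083
v 1.473 2.223 2.28
v 2.066 2.561 3.194
v 1.151 2.226 2.488
v 1.744 2.563 3.402
v 0.926 2.013 2.713
v 1.518 2.35 3.627
v 0.883 1.665 2.869
v 1.475 2.003 3.783
v 1.039 1.316 2.897
v 1.631 1.654 3.811
v 1.334 1.099 2.786
v 1.927 1.437 3.7
v 1.656 1.097 2.578
v 2.249 1.434 3.492
v 1.882 1.31 2.353
v 2.474 1.647 3.267
v 0.98 4.163 -0.695
v 1.787 3.994 -0.796
v 1.846 3.507 0.494
v 1.04 3.677 0.595
v 1.796 4.317 -0.675
v 1.855 3.83 0.615
v 1.664 4.613 -0.557
v 1.723 4.127 0.733
v 1.414 4.832 -0.463
v 1.473 4.345 0.827
v 1.089 4.935 -0.409
v 1.148 4.448 0.881
v 0.745 4.904 -0.405
v 0.804 4.418 0.885
v 0.442 4.746 -0.45
v 0.501 4.259 0.84
v 0.232 4.487 -0.539
v 0.291 4 0.751
v 0.151 4.171 -0.654
v 0.211 3.685 0.636
v 0.214 3.855 -0.776
v 0.273 3.368 0.514
v 0.409 3.592 -0.884
v 0.469 3.105 0.406
v 0.703 3.427 -0.96
v 0.763 2.941 0.33
v 1.045 3.39 -0.99
v 1.104 2.903 0.3
v 1.376 3.487 -0.968
v 1.435 3 0.321
v 1.638 3.7 -0.9
v 1.697 3.214 0.39
f 2 4 1
f 5 2 1
f 1 4 3
f 3 5 1
f 2 8 4
f 6 2 5
f 6 8 2
f 4 8 3
f 7 5 3
f 3 8 7
f 7 6 5
f 8 6 7
f 10 9 12
f 10 12 11
f 12 9 13
f 12 13 11
f 13 9 14
f 13 14 11
f 14 9 15
f 14 15 11
f 15 9 16
f 15 16 11
f 16 9 17
f 16 17 11
f 17 9 18
f 17 18 11
f 18 9 19
f 18 19 11
f 19 9 20
f 19 20 11
f 20 9 10
f 20 10 11
f 22 21 25
f 22 25 23
f 23 25 26
f 23 26 24
f 25 21 27
f 25 27 26
f 26 27 28
f 26 28 24
f 27 21 29
f 27 29 28
f 28 29 30
f 28 30 24
f 29 21 31
f 29 31 30
f 30 31 32
f 30 32 24
f 31 21 33
f 31 33 32
f 32 33 34
f 32 34 24
f 33 21 35
f 33 35 34
f 34 35 36
f 34 36 24
f 35 21 37
f 35 37 36
f 36 37 38
f 36 38 24
f 37 21 39
f 37 39 38
f 38 39 40
f 38 40 24
f 39 21 41
f 39 41 40
f 40 41 42
f 40 42 24
f 41 21 22
f 41 22 42
f 42 22 23
f 42 23 24
f 44 43 47
f 44 47 45
f 45 47 48
f 45 48 46
f 47 43 49
f 47 49 48
f 48 49 50
f 48 50 46
f 49 43 51
f 49 51 50
f 50 51 52
f 50 52 46
f 51 43 53
f 51 53 52
f 52 53 54
f 52 54 46
f 53 43 55
f 53 55 54
f 54 55 56
f 54 56 46
f 55 43 57
f 55 57 56
f 56 57 58
f 56 58 46
f 57 43 59
f 57 59 58
f 58 59 60
f 58 60 46
f 59 43 61
f 59 61 60
f 60 61 62
f 60 62 46
f 61 43 63
f 61 63 62
f 62 63 64
f 62 64 46
f 63 43 65
f 63 65 64
f 64 65 66
f 64 66 46
f 65 43 67
f 65 67 66
f 66 67 68
f 66 68 46
f 67 43 69
f 67 69 68
f 68 69 70
f 68 70 46
f 69 43 71
f 69 71 70
f 70 71 72
f 70 72 46
f 71 43 73
f 71 73 72
f 72 73 74
f 72 74 46
f 73 43 44
f 73 44 74
f 74 44 45
f 74 45 46



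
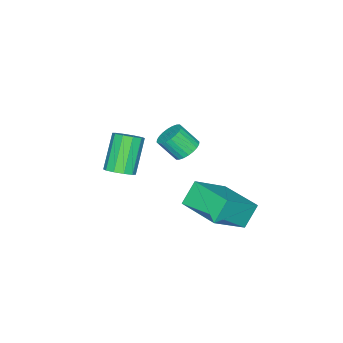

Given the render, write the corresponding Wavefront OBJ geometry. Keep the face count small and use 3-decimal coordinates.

v -4.491 2.861 -1.602
v -2.809 2.318 -0.309
v -3.891 4.955 -1.504
v -2.209 4.412 -0.21
v -3.711 2.688 -2.69
v -2.029 2.145 -1.396
v -3.111 4.782 -2.591
v -1.429 4.239 -1.298
v -3.055 1.732 1.427
v -2.366 1.794 1.266
v -2.076 1.03 2.213
v -2.765 0.968 2.373
v -2.399 2.003 1.445
v -2.109 1.239 2.391
v -2.532 2.171 1.621
v -2.242 1.407 2.567
v -2.744 2.272 1.768
v -2.455 1.508 2.714
v -3.004 2.291 1.862
v -2.714 1.526 2.808
v -3.271 2.224 1.891
v -2.982 1.46 2.837
v -3.506 2.083 1.848
v -3.216 1.319 2.794
v -3.672 1.888 1.742
v -3.382 1.124 2.688
v -3.744 1.67 1.587
v -3.454 0.906 2.534
v -3.711 1.461 1.409
v -3.421 0.697 2.355
v -3.578 1.293 1.233
v -3.288 0.529 2.179
v -3.365 1.192 1.086
v -3.076 0.428 2.032
v -3.106 1.174 0.992
v -2.816 0.409 1.938
v -2.838 1.24 0.963
v -2.549 0.476 1.909
v -2.604 1.381 1.006
v -2.314 0.617 1.952
v -2.438 1.576 1.112
v -2.148 0.812 2.058
v -2.366 -1.481 -1.13
v -1.794 -1.819 -0.781
v -2.982 -2.136 0.859
v -3.554 -1.799 0.51
v -1.776 -1.367 -0.681
v -2.965 -1.684 0.959
v -1.984 -0.958 -0.752
v -3.172 -1.275 0.888
v -2.337 -0.75 -0.968
v -3.525 -1.067 0.672
v -2.702 -0.821 -1.246
v -3.89 -1.138 0.395
v -2.938 -1.144 -1.479
v -4.126 -1.461 0.161
v -2.955 -1.596 -1.579
v -4.144 -1.913 0.061
v -2.748 -2.005 -1.508
v -3.936 -2.322 0.132
v -2.395 -2.213 -1.292
v -3.583 -2.53 0.348
v -2.03 -2.142 -1.015
v -3.218 -2.459 0.626
f 2 4 1
f 5 2 1
f 1 4 3
f 3 5 1
f 2 8 4
f 6 2 5
f 6 8 2
f 4 8 3
f 7 5 3
f 3 8 7
f 7 6 5
f 8 6 7
f 10 9 13
f 10 13 11
f 11 13 14
f 11 14 12
f 13 9 15
f 13 15 14
f 14 15 16
f 14 16 12
f 15 9 17
f 15 17 16
f 16 17 18
f 16 18 12
f 17 9 19
f 17 19 18
f 18 19 20
f 18 20 12
f 19 9 21
f 19 21 20
f 20 21 22
f 20 22 12
f 21 9 23
f 21 23 22
f 22 23 24
f 22 24 12
f 23 9 25
f 23 25 24
f 24 25 26
f 24 26 12
f 25 9 27
f 25 27 26
f 26 27 28
f 26 28 12
f 27 9 29
f 27 29 28
f 28 29 30
f 28 30 12
f 29 9 31
f 29 31 30
f 30 31 32
f 30 32 12
f 31 9 33
f 31 33 32
f 32 33 34
f 32 34 12
f 33 9 35
f 33 35 34
f 34 35 36
f 34 36 12
f 35 9 37
f 35 37 36
f 36 37 38
f 36 38 12
f 37 9 39
f 37 39 38
f 38 39 40
f 38 40 12
f 39 9 41
f 39 41 40
f 40 41 42
f 40 42 12
f 41 9 10
f 41 10 42
f 42 10 11
f 42 11 12
f 44 43 47
f 44 47 45
f 45 47 48
f 45 48 46
f 47 43 49
f 47 49 48
f 48 49 50
f 48 50 46
f 49 43 51
f 49 51 50
f 50 51 52
f 50 52 46
f 51 43 53
f 51 53 52
f 52 53 54
f 52 54 46
f 53 43 55
f 53 55 54
f 54 55 56
f 54 56 46
f 55 43 57
f 55 57 56
f 56 57 58
f 56 58 46
f 57 43 59
f 57 59 58
f 58 59 60
f 58 60 46
f 59 43 61
f 59 61 60
f 60 61 62
f 60 62 46
f 61 43 63
f 61 63 62
f 62 63 64
f 62 64 46
f 63 43 44
f 63 44 64
f 64 44 45
f 64 45 46



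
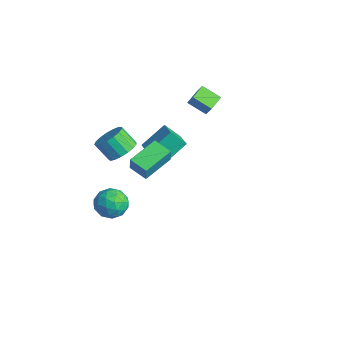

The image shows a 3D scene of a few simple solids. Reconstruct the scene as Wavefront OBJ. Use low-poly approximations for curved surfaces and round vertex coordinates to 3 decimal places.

v -0.423 -0.617 1.096
v -0.904 -1.328 1.991
v -0.438 0.789 2.204
v -0.92 0.078 3.099
v 0.84 -0.938 1.521
v 0.358 -1.649 2.416
v 0.824 0.468 2.629
v 0.343 -0.243 3.524
v -3.299 2.827 2.234
v -2.896 2.945 2.926
v -3.909 3.783 2.427
v -3.506 3.9 3.119
v -2.414 3.52 1.601
v -2.011 3.637 2.293
v -3.024 4.475 1.794
v -2.621 4.593 2.486
v -3.346 -2.225 -4.645
v -2.393 -1.762 -4.713
v -2.867 -2.998 -3.187
v -1.914 -2.535 -3.255
v -2.775 -1.949 -3.048
v -3.071 -1.471 -3.95
v -2.189 -3.289 -3.95
v -2.485 -2.811 -4.852
v -1.678 -2.42 -4.284
v -2.04 -1.591 -3.726
v -3.22 -3.169 -4.174
v -3.582 -2.34 -3.616
v -2.911 -1.926 -4.807
v -2.349 -2.834 -3.093
v -2.855 -2.489 -2.971
v -2.294 -2.217 -3.011
v -3.31 -1.755 -4.359
v -2.75 -1.483 -4.398
v -2.975 -1.592 -3.42
v -2.51 -3.277 -3.502
v -1.95 -3.005 -3.541
v -2.966 -2.543 -4.889
v -2.405 -2.271 -4.929
v -2.285 -3.168 -4.48
v -1.931 -2.04 -4.595
v -1.649 -2.494 -3.737
v -1.811 -2.937 -4.146
v -1.985 -2.657 -4.676
v -2.144 -1.554 -4.267
v -1.862 -2.007 -3.41
v -2.368 -1.663 -3.289
v -2.542 -1.382 -3.818
v -1.723 -1.94 -4.015
v -3.398 -2.753 -4.49
v -3.116 -3.206 -3.633
v -2.718 -3.378 -4.082
v -2.892 -3.097 -4.611
v -3.611 -2.266 -4.163
v -3.329 -2.72 -3.305
v -3.275 -2.103 -3.224
v -3.449 -1.823 -3.754
v -3.537 -2.82 -3.885
v -1.826 -2 1.048
v -1.073 -2.474 1.35
v -1.78 -2.973 2.333
v -2.534 -2.5 2.032
v -1.047 -2.081 1.568
v -1.755 -2.58 2.551
v -1.2 -1.67 1.667
v -1.908 -2.169 2.65
v -1.497 -1.334 1.624
v -2.204 -1.833 2.607
v -1.869 -1.151 1.449
v -2.576 -1.65 2.432
v -2.231 -1.163 1.183
v -2.939 -1.662 2.166
v -2.501 -1.366 0.885
v -3.208 -1.865 1.868
v -2.616 -1.715 0.625
v -3.323 -2.214 1.608
v -2.55 -2.129 0.462
v -3.257 -2.628 1.445
v -2.318 -2.514 0.434
v -3.026 -3.013 1.417
v -1.974 -2.781 0.546
v -2.681 -3.28 1.529
v -1.596 -2.869 0.773
v -2.303 -3.368 1.756
v -1.271 -2.758 1.063
v -1.978 -3.258 2.047
v 1.518 -3.303 2.72
v 1.881 -3.471 3.723
v 0.994 -1.562 3.202
v 1.357 -1.731 4.205
v 2.543 -2.909 2.415
v 2.906 -3.078 3.418
v 2.019 -1.169 2.897
v 2.382 -1.337 3.9
f 2 4 1
f 5 2 1
f 1 4 3
f 3 5 1
f 2 8 4
f 6 2 5
f 6 8 2
f 4 8 3
f 7 5 3
f 3 8 7
f 7 6 5
f 8 6 7
f 10 12 9
f 13 10 9
f 9 12 11
f 11 13 9
f 10 16 12
f 14 10 13
f 14 16 10
f 12 16 11
f 15 13 11
f 11 16 15
f 15 14 13
f 16 14 15
f 17 54 33
f 54 28 57
f 33 57 22
f 54 57 33
f 17 33 29
f 33 22 34
f 29 34 18
f 33 34 29
f 17 29 38
f 29 18 39
f 38 39 24
f 29 39 38
f 17 38 50
f 38 24 53
f 50 53 27
f 38 53 50
f 17 50 54
f 50 27 58
f 54 58 28
f 50 58 54
f 18 34 45
f 34 22 48
f 45 48 26
f 34 48 45
f 22 57 35
f 57 28 56
f 35 56 21
f 57 56 35
f 28 58 55
f 58 27 51
f 55 51 19
f 58 51 55
f 27 53 52
f 53 24 40
f 52 40 23
f 53 40 52
f 24 39 44
f 39 18 41
f 44 41 25
f 39 41 44
f 20 46 32
f 46 26 47
f 32 47 21
f 46 47 32
f 20 32 30
f 32 21 31
f 30 31 19
f 32 31 30
f 20 30 37
f 30 19 36
f 37 36 23
f 30 36 37
f 20 37 42
f 37 23 43
f 42 43 25
f 37 43 42
f 20 42 46
f 42 25 49
f 46 49 26
f 42 49 46
f 21 47 35
f 47 26 48
f 35 48 22
f 47 48 35
f 19 31 55
f 31 21 56
f 55 56 28
f 31 56 55
f 23 36 52
f 36 19 51
f 52 51 27
f 36 51 52
f 25 43 44
f 43 23 40
f 44 40 24
f 43 40 44
f 26 49 45
f 49 25 41
f 45 41 18
f 49 41 45
f 60 59 63
f 60 63 61
f 61 63 64
f 61 64 62
f 63 59 65
f 63 65 64
f 64 65 66
f 64 66 62
f 65 59 67
f 65 67 66
f 66 67 68
f 66 68 62
f 67 59 69
f 67 69 68
f 68 69 70
f 68 70 62
f 69 59 71
f 69 71 70
f 70 71 72
f 70 72 62
f 71 59 73
f 71 73 72
f 72 73 74
f 72 74 62
f 73 59 75
f 73 75 74
f 74 75 76
f 74 76 62
f 75 59 77
f 75 77 76
f 76 77 78
f 76 78 62
f 77 59 79
f 77 79 78
f 78 79 80
f 78 80 62
f 79 59 81
f 79 81 80
f 80 81 82
f 80 82 62
f 81 59 83
f 81 83 82
f 82 83 84
f 82 84 62
f 83 59 85
f 83 85 84
f 84 85 86
f 84 86 62
f 85 59 60
f 85 60 86
f 86 60 61
f 86 61 62
f 88 90 87
f 91 88 87
f 87 90 89
f 89 91 87
f 88 94 90
f 92 88 91
f 92 94 88
f 90 94 89
f 93 91 89
f 89 94 93
f 93 92 91
f 94 92 93



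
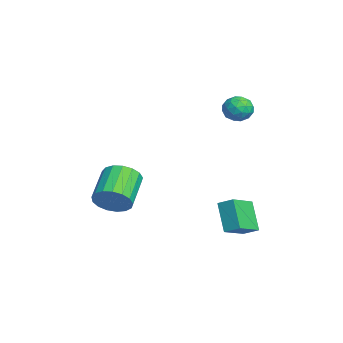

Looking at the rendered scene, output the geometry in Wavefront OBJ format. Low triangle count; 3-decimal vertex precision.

v 2.92 3.206 -4.456
v 1.838 3.001 -2.995
v 3.345 3.91 -4.043
v 2.262 3.705 -2.582
v 4.038 2.135 -3.778
v 2.955 1.93 -2.317
v 4.462 2.839 -3.365
v 3.38 2.634 -1.904
v -0.257 -2.977 -3.416
v 0.355 -2.504 -2.677
v -1.392 -1.89 -1.624
v -2.003 -2.363 -2.364
v 0.276 -2.136 -3.024
v -1.471 -1.522 -1.971
v 0.074 -1.961 -3.461
v -1.673 -1.346 -2.408
v -0.203 -2.018 -3.887
v -1.95 -1.404 -2.835
v -0.493 -2.295 -4.206
v -2.239 -1.681 -3.154
v -0.728 -2.729 -4.344
v -2.475 -2.114 -3.291
v -0.856 -3.219 -4.269
v -2.602 -2.604 -3.217
v -0.846 -3.654 -3.999
v -2.593 -3.039 -2.947
v -0.701 -3.934 -3.596
v -2.448 -3.319 -2.543
v -0.454 -3.995 -3.151
v -2.201 -3.38 -2.098
v -0.163 -3.822 -2.767
v -1.909 -3.208 -1.714
v 0.108 -3.457 -2.532
v -1.639 -2.842 -1.479
v 0.295 -2.981 -2.499
v -1.452 -2.366 -1.447
v -2.112 3.289 2.34
v -1.699 3.815 1.796
v -0.901 2.985 2.964
v -0.488 3.511 2.42
v -1.02 3.838 3.014
v -1.768 4.026 2.629
v -0.832 2.774 2.131
v -1.58 2.962 1.746
v -0.908 3.497 1.666
v -1.024 4.154 2.212
v -1.576 2.646 2.548
v -1.692 3.303 3.094
v -2.011 3.579 2.013
v -0.589 3.221 2.747
v -0.901 3.414 3.096
v -0.659 3.722 2.776
v -2.052 3.703 2.503
v -1.81 4.011 2.183
v -1.411 4.025 2.899
v -0.79 2.789 2.577
v -0.548 3.097 2.257
v -1.941 3.078 1.984
v -1.699 3.386 1.664
v -1.189 2.775 1.861
v -1.304 3.7 1.617
v -0.593 3.522 1.984
v -0.794 3.089 1.814
v -1.234 3.199 1.588
v -1.372 4.087 1.938
v -0.661 3.908 2.305
v -0.973 4.1 2.654
v -1.413 4.211 2.428
v -0.907 3.9 1.862
v -1.939 2.892 2.455
v -1.228 2.713 2.822
v -1.187 2.589 2.332
v -1.627 2.7 2.106
v -2.007 3.278 2.776
v -1.296 3.1 3.143
v -1.366 3.601 3.172
v -1.806 3.711 2.946
v -1.693 2.9 2.898
f 2 4 1
f 5 2 1
f 1 4 3
f 3 5 1
f 2 8 4
f 6 2 5
f 6 8 2
f 4 8 3
f 7 5 3
f 3 8 7
f 7 6 5
f 8 6 7
f 10 9 13
f 10 13 11
f 11 13 14
f 11 14 12
f 13 9 15
f 13 15 14
f 14 15 16
f 14 16 12
f 15 9 17
f 15 17 16
f 16 17 18
f 16 18 12
f 17 9 19
f 17 19 18
f 18 19 20
f 18 20 12
f 19 9 21
f 19 21 20
f 20 21 22
f 20 22 12
f 21 9 23
f 21 23 22
f 22 23 24
f 22 24 12
f 23 9 25
f 23 25 24
f 24 25 26
f 24 26 12
f 25 9 27
f 25 27 26
f 26 27 28
f 26 28 12
f 27 9 29
f 27 29 28
f 28 29 30
f 28 30 12
f 29 9 31
f 29 31 30
f 30 31 32
f 30 32 12
f 31 9 33
f 31 33 32
f 32 33 34
f 32 34 12
f 33 9 35
f 33 35 34
f 34 35 36
f 34 36 12
f 35 9 10
f 35 10 36
f 36 10 11
f 36 11 12
f 37 74 53
f 74 48 77
f 53 77 42
f 74 77 53
f 37 53 49
f 53 42 54
f 49 54 38
f 53 54 49
f 37 49 58
f 49 38 59
f 58 59 44
f 49 59 58
f 37 58 70
f 58 44 73
f 70 73 47
f 58 73 70
f 37 70 74
f 70 47 78
f 74 78 48
f 70 78 74
f 38 54 65
f 54 42 68
f 65 68 46
f 54 68 65
f 42 77 55
f 77 48 76
f 55 76 41
f 77 76 55
f 48 78 75
f 78 47 71
f 75 71 39
f 78 71 75
f 47 73 72
f 73 44 60
f 72 60 43
f 73 60 72
f 44 59 64
f 59 38 61
f 64 61 45
f 59 61 64
f 40 66 52
f 66 46 67
f 52 67 41
f 66 67 52
f 40 52 50
f 52 41 51
f 50 51 39
f 52 51 50
f 40 50 57
f 50 39 56
f 57 56 43
f 50 56 57
f 40 57 62
f 57 43 63
f 62 63 45
f 57 63 62
f 40 62 66
f 62 45 69
f 66 69 46
f 62 69 66
f 41 67 55
f 67 46 68
f 55 68 42
f 67 68 55
f 39 51 75
f 51 41 76
f 75 76 48
f 51 76 75
f 43 56 72
f 56 39 71
f 72 71 47
f 56 71 72
f 45 63 64
f 63 43 60
f 64 60 44
f 63 60 64
f 46 69 65
f 69 45 61
f 65 61 38
f 69 61 65



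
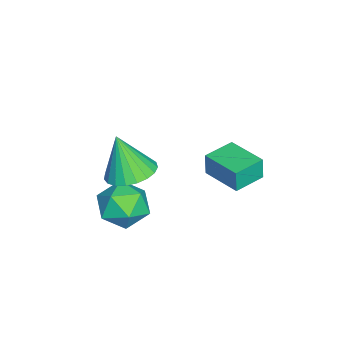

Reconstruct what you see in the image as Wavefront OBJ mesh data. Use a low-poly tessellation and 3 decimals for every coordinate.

v -2.453 0.252 -1.967
v -2.494 0.206 -0.889
v -3.624 1.124 -1.974
v -3.665 1.078 -0.896
v -1.375 1.702 -1.864
v -1.416 1.656 -0.786
v -2.546 2.574 -1.871
v -2.587 2.528 -0.793
v 0.086 -1.838 -1.368
v 1.062 -2.088 -2.018
v -0.962 -3.032 -2.482
v 0.014 -3.282 -3.132
v -0.066 -3.666 -1.999
v 0.581 -2.928 -1.311
v -0.481 -2.192 -3.189
v 0.166 -1.454 -2.501
v 0.711 -2.307 -3.144
v 0.968 -3.218 -2.408
v -0.868 -1.902 -2.092
v -0.611 -2.813 -1.356
v 1.672 -1.833 1.482
v 2.306 -1.046 1.803
v 1.468 -2.427 3.338
v 1.908 -0.856 1.82
v 1.47 -0.835 1.779
v 1.067 -0.987 1.687
v 0.768 -1.284 1.558
v 0.625 -1.677 1.417
v 0.664 -2.096 1.287
v 0.876 -2.47 1.19
v 1.226 -2.733 1.144
v 1.654 -2.841 1.157
v 2.084 -2.775 1.225
v 2.443 -2.545 1.338
v 2.669 -2.193 1.476
v 2.722 -1.778 1.614
v 2.594 -1.372 1.73
f 2 4 1
f 5 2 1
f 1 4 3
f 3 5 1
f 2 8 4
f 6 2 5
f 6 8 2
f 4 8 3
f 7 5 3
f 3 8 7
f 7 6 5
f 8 6 7
f 9 20 14
f 9 14 10
f 9 10 16
f 9 16 19
f 9 19 20
f 10 14 18
f 14 20 13
f 20 19 11
f 19 16 15
f 16 10 17
f 12 18 13
f 12 13 11
f 12 11 15
f 12 15 17
f 12 17 18
f 13 18 14
f 11 13 20
f 15 11 19
f 17 15 16
f 18 17 10
f 22 21 24
f 22 24 23
f 24 21 25
f 24 25 23
f 25 21 26
f 25 26 23
f 26 21 27
f 26 27 23
f 27 21 28
f 27 28 23
f 28 21 29
f 28 29 23
f 29 21 30
f 29 30 23
f 30 21 31
f 30 31 23
f 31 21 32
f 31 32 23
f 32 21 33
f 32 33 23
f 33 21 34
f 33 34 23
f 34 21 35
f 34 35 23
f 35 21 36
f 35 36 23
f 36 21 37
f 36 37 23
f 37 21 22
f 37 22 23



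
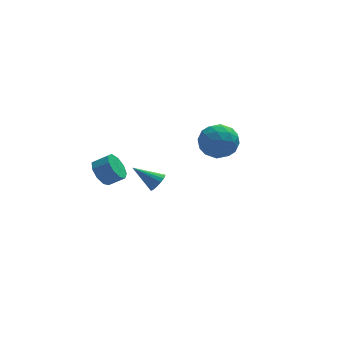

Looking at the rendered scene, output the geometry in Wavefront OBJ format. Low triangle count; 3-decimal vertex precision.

v 2.537 4.423 -0.637
v 3.451 3.616 -0.799
v 1.249 3.124 -1.421
v 2.163 2.317 -1.583
v 1.78 2.592 -0.447
v 2.576 3.395 0.038
v 2.124 3.345 -2.258
v 2.92 4.148 -1.773
v 3.196 2.949 -1.8
v 2.983 2.484 -0.682
v 1.717 4.256 -1.538
v 1.504 3.791 -0.42
v 3.107 4.134 -0.649
v 1.593 2.606 -1.571
v 1.368 2.769 -0.903
v 1.905 2.294 -0.999
v 2.593 4.004 -0.157
v 3.13 3.529 -0.252
v 2.148 2.928 -0.046
v 1.57 3.211 -1.968
v 2.107 2.736 -2.063
v 2.795 4.446 -1.221
v 3.332 3.971 -1.317
v 2.552 3.812 -2.174
v 3.494 3.267 -1.333
v 2.737 2.503 -1.794
v 2.714 3.108 -2.19
v 3.182 3.58 -1.905
v 3.369 2.994 -0.675
v 2.612 2.23 -1.136
v 2.387 2.392 -0.469
v 2.855 2.864 -0.184
v 3.219 2.602 -1.264
v 2.088 4.51 -1.084
v 1.331 3.746 -1.545
v 1.845 3.876 -2.036
v 2.313 4.348 -1.751
v 1.963 4.237 -0.426
v 1.206 3.473 -0.887
v 1.518 3.16 -0.315
v 1.986 3.632 -0.03
v 1.481 4.138 -0.956
v -4.269 2.66 -2.401
v -3.926 2.175 -3.09
v -3.068 1.955 -2.509
v -3.411 2.44 -1.819
v -3.744 2.769 -3.136
v -2.885 2.549 -2.554
v -3.807 3.311 -2.837
v -2.948 3.091 -2.256
v -4.087 3.549 -2.334
v -3.228 3.329 -1.753
v -4.452 3.371 -1.863
v -3.593 3.151 -1.281
v -4.731 2.86 -1.643
v -3.873 2.64 -1.061
v -4.795 2.256 -1.778
v -3.936 2.036 -1.196
v -4.612 1.84 -2.204
v -3.754 1.621 -1.622
v -4.269 1.809 -2.722
v -3.411 1.589 -2.141
v -2.318 -3.735 0.746
v -1.954 -3.765 1.235
v -3.522 -3.205 1.674
v -1.913 -3.494 1.134
v -1.965 -3.278 0.944
v -2.097 -3.168 0.708
v -2.28 -3.187 0.482
v -2.472 -3.332 0.316
v -2.628 -3.569 0.248
v -2.713 -3.844 0.295
v -2.708 -4.094 0.445
v -2.613 -4.262 0.664
v -2.451 -4.31 0.902
v -2.258 -4.225 1.104
v -2.079 -4.029 1.225
f 1 38 17
f 38 12 41
f 17 41 6
f 38 41 17
f 1 17 13
f 17 6 18
f 13 18 2
f 17 18 13
f 1 13 22
f 13 2 23
f 22 23 8
f 13 23 22
f 1 22 34
f 22 8 37
f 34 37 11
f 22 37 34
f 1 34 38
f 34 11 42
f 38 42 12
f 34 42 38
f 2 18 29
f 18 6 32
f 29 32 10
f 18 32 29
f 6 41 19
f 41 12 40
f 19 40 5
f 41 40 19
f 12 42 39
f 42 11 35
f 39 35 3
f 42 35 39
f 11 37 36
f 37 8 24
f 36 24 7
f 37 24 36
f 8 23 28
f 23 2 25
f 28 25 9
f 23 25 28
f 4 30 16
f 30 10 31
f 16 31 5
f 30 31 16
f 4 16 14
f 16 5 15
f 14 15 3
f 16 15 14
f 4 14 21
f 14 3 20
f 21 20 7
f 14 20 21
f 4 21 26
f 21 7 27
f 26 27 9
f 21 27 26
f 4 26 30
f 26 9 33
f 30 33 10
f 26 33 30
f 5 31 19
f 31 10 32
f 19 32 6
f 31 32 19
f 3 15 39
f 15 5 40
f 39 40 12
f 15 40 39
f 7 20 36
f 20 3 35
f 36 35 11
f 20 35 36
f 9 27 28
f 27 7 24
f 28 24 8
f 27 24 28
f 10 33 29
f 33 9 25
f 29 25 2
f 33 25 29
f 44 43 47
f 44 47 45
f 45 47 48
f 45 48 46
f 47 43 49
f 47 49 48
f 48 49 50
f 48 50 46
f 49 43 51
f 49 51 50
f 50 51 52
f 50 52 46
f 51 43 53
f 51 53 52
f 52 53 54
f 52 54 46
f 53 43 55
f 53 55 54
f 54 55 56
f 54 56 46
f 55 43 57
f 55 57 56
f 56 57 58
f 56 58 46
f 57 43 59
f 57 59 58
f 58 59 60
f 58 60 46
f 59 43 61
f 59 61 60
f 60 61 62
f 60 62 46
f 61 43 44
f 61 44 62
f 62 44 45
f 62 45 46
f 64 63 66
f 64 66 65
f 66 63 67
f 66 67 65
f 67 63 68
f 67 68 65
f 68 63 69
f 68 69 65
f 69 63 70
f 69 70 65
f 70 63 71
f 70 71 65
f 71 63 72
f 71 72 65
f 72 63 73
f 72 73 65
f 73 63 74
f 73 74 65
f 74 63 75
f 74 75 65
f 75 63 76
f 75 76 65
f 76 63 77
f 76 77 65
f 77 63 64
f 77 64 65



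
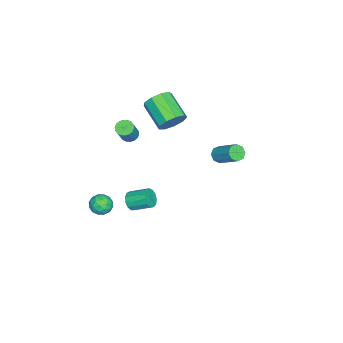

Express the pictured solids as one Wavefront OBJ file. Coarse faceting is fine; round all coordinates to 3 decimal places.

v -3.152 0.049 1.048
v -2.675 -0.624 0.619
v -3.75 -1.962 1.523
v -4.228 -1.289 1.952
v -2.395 -0.476 1.171
v -3.47 -1.814 2.075
v -2.469 -0.083 1.665
v -3.545 -1.421 2.569
v -2.863 0.373 1.871
v -3.939 -0.965 2.775
v -3.393 0.676 1.691
v -4.468 -0.662 2.595
v -3.809 0.687 1.211
v -4.885 -0.651 2.115
v -3.919 0.399 0.654
v -4.994 -0.939 1.558
v -3.67 -0.053 0.282
v -4.745 -1.391 1.186
v -3.178 -0.457 0.268
v -4.254 -1.795 1.172
v -1.948 3.298 0.077
v -1.568 3.45 -0.32
v -0.953 4.695 0.745
v -1.332 4.542 1.143
v -1.945 3.668 -0.356
v -1.329 4.912 0.709
v -2.323 3.669 -0.139
v -1.707 4.913 0.927
v -2.481 3.452 0.205
v -1.866 4.697 1.271
v -2.327 3.145 0.475
v -1.712 4.39 1.54
v -1.951 2.928 0.511
v -1.335 4.172 1.576
v -1.573 2.927 0.293
v -0.957 4.171 1.359
v -1.414 3.143 -0.051
v -0.799 4.388 1.015
v 3.674 -0.967 -1.145
v 4.12 -1.341 -1.577
v 3.46 -1.939 -0.523
v 3.906 -2.313 -0.955
v 4.174 -1.813 -0.503
v 4.306 -1.212 -0.888
v 3.274 -2.068 -1.212
v 3.406 -1.467 -1.597
v 3.873 -2.022 -1.619
v 4.429 -1.864 -1.181
v 3.151 -1.416 -0.919
v 3.707 -1.258 -0.481
v 3.916 -1.068 -1.415
v 3.664 -2.212 -0.685
v 3.822 -1.917 -0.419
v 4.084 -2.137 -0.673
v 4.025 -0.993 -1.01
v 4.288 -1.213 -1.264
v 4.319 -1.49 -0.633
v 3.292 -2.067 -0.836
v 3.555 -2.287 -1.09
v 3.496 -1.143 -1.427
v 3.758 -1.363 -1.681
v 3.261 -1.79 -1.467
v 4.033 -1.689 -1.694
v 3.907 -2.26 -1.329
v 3.535 -2.116 -1.48
v 3.613 -1.763 -1.706
v 4.36 -1.596 -1.436
v 4.234 -2.168 -1.071
v 4.392 -1.873 -0.805
v 4.469 -1.52 -1.031
v 4.215 -1.996 -1.461
v 3.346 -1.112 -1.029
v 3.22 -1.684 -0.664
v 3.111 -1.76 -1.069
v 3.188 -1.407 -1.295
v 3.673 -1.02 -0.771
v 3.547 -1.591 -0.406
v 3.967 -1.517 -0.394
v 4.045 -1.164 -0.62
v 3.365 -1.284 -0.639
v 0.791 -1.043 -3.186
v 1.055 -0.759 -3.708
v 0.973 0.406 -3.116
v 0.709 0.123 -2.594
v 0.693 -0.757 -3.762
v 0.611 0.408 -3.169
v 0.361 -0.846 -3.633
v 0.28 0.32 -3.04
v 0.167 -0.997 -3.362
v 0.085 0.169 -2.77
v 0.17 -1.163 -3.035
v 0.089 0.003 -2.443
v 0.37 -1.29 -2.757
v 0.289 -0.125 -2.164
v 0.704 -1.339 -2.614
v 0.623 -0.174 -2.022
v 1.066 -1.294 -2.654
v 0.984 -0.129 -2.061
v 1.34 -1.169 -2.862
v 1.258 -0.004 -2.27
v 1.439 -1.004 -3.173
v 1.358 0.161 -2.581
v 1.333 -0.851 -3.489
v 1.252 0.314 -2.896
v -0.397 -1.542 1.762
v -0.098 -1.127 1.558
v 0.715 -1.104 2.794
v 0.417 -1.518 2.998
v -0.279 -1.011 1.675
v 0.534 -0.988 2.911
v -0.484 -1.001 1.809
v 0.329 -0.977 3.045
v -0.671 -1.097 1.934
v 0.142 -1.074 3.17
v -0.804 -1.282 2.025
v 0.009 -1.258 3.261
v -0.856 -1.518 2.063
v -0.043 -1.494 3.3
v -0.817 -1.758 2.042
v -0.004 -1.735 3.279
v -0.695 -1.956 1.966
v 0.118 -1.933 3.202
v -0.514 -2.072 1.849
v 0.299 -2.049 3.085
v -0.309 -2.083 1.715
v 0.504 -2.059 2.951
v -0.122 -1.986 1.59
v 0.691 -1.963 2.826
v 0.011 -1.802 1.499
v 0.824 -1.778 2.735
v 0.063 -1.566 1.46
v 0.876 -1.542 2.697
v 0.024 -1.325 1.481
v 0.837 -1.302 2.718
f 2 1 5
f 2 5 3
f 3 5 6
f 3 6 4
f 5 1 7
f 5 7 6
f 6 7 8
f 6 8 4
f 7 1 9
f 7 9 8
f 8 9 10
f 8 10 4
f 9 1 11
f 9 11 10
f 10 11 12
f 10 12 4
f 11 1 13
f 11 13 12
f 12 13 14
f 12 14 4
f 13 1 15
f 13 15 14
f 14 15 16
f 14 16 4
f 15 1 17
f 15 17 16
f 16 17 18
f 16 18 4
f 17 1 19
f 17 19 18
f 18 19 20
f 18 20 4
f 19 1 2
f 19 2 20
f 20 2 3
f 20 3 4
f 22 21 25
f 22 25 23
f 23 25 26
f 23 26 24
f 25 21 27
f 25 27 26
f 26 27 28
f 26 28 24
f 27 21 29
f 27 29 28
f 28 29 30
f 28 30 24
f 29 21 31
f 29 31 30
f 30 31 32
f 30 32 24
f 31 21 33
f 31 33 32
f 32 33 34
f 32 34 24
f 33 21 35
f 33 35 34
f 34 35 36
f 34 36 24
f 35 21 37
f 35 37 36
f 36 37 38
f 36 38 24
f 37 21 22
f 37 22 38
f 38 22 23
f 38 23 24
f 39 76 55
f 76 50 79
f 55 79 44
f 76 79 55
f 39 55 51
f 55 44 56
f 51 56 40
f 55 56 51
f 39 51 60
f 51 40 61
f 60 61 46
f 51 61 60
f 39 60 72
f 60 46 75
f 72 75 49
f 60 75 72
f 39 72 76
f 72 49 80
f 76 80 50
f 72 80 76
f 40 56 67
f 56 44 70
f 67 70 48
f 56 70 67
f 44 79 57
f 79 50 78
f 57 78 43
f 79 78 57
f 50 80 77
f 80 49 73
f 77 73 41
f 80 73 77
f 49 75 74
f 75 46 62
f 74 62 45
f 75 62 74
f 46 61 66
f 61 40 63
f 66 63 47
f 61 63 66
f 42 68 54
f 68 48 69
f 54 69 43
f 68 69 54
f 42 54 52
f 54 43 53
f 52 53 41
f 54 53 52
f 42 52 59
f 52 41 58
f 59 58 45
f 52 58 59
f 42 59 64
f 59 45 65
f 64 65 47
f 59 65 64
f 42 64 68
f 64 47 71
f 68 71 48
f 64 71 68
f 43 69 57
f 69 48 70
f 57 70 44
f 69 70 57
f 41 53 77
f 53 43 78
f 77 78 50
f 53 78 77
f 45 58 74
f 58 41 73
f 74 73 49
f 58 73 74
f 47 65 66
f 65 45 62
f 66 62 46
f 65 62 66
f 48 71 67
f 71 47 63
f 67 63 40
f 71 63 67
f 82 81 85
f 82 85 83
f 83 85 86
f 83 86 84
f 85 81 87
f 85 87 86
f 86 87 88
f 86 88 84
f 87 81 89
f 87 89 88
f 88 89 90
f 88 90 84
f 89 81 91
f 89 91 90
f 90 91 92
f 90 92 84
f 91 81 93
f 91 93 92
f 92 93 94
f 92 94 84
f 93 81 95
f 93 95 94
f 94 95 96
f 94 96 84
f 95 81 97
f 95 97 96
f 96 97 98
f 96 98 84
f 97 81 99
f 97 99 98
f 98 99 100
f 98 100 84
f 99 81 101
f 99 101 100
f 100 101 102
f 100 102 84
f 101 81 103
f 101 103 102
f 102 103 104
f 102 104 84
f 103 81 82
f 103 82 104
f 104 82 83
f 104 83 84
f 106 105 109
f 106 109 107
f 107 109 110
f 107 110 108
f 109 105 111
f 109 111 110
f 110 111 112
f 110 112 108
f 111 105 113
f 111 113 112
f 112 113 114
f 112 114 108
f 113 105 115
f 113 115 114
f 114 115 116
f 114 116 108
f 115 105 117
f 115 117 116
f 116 117 118
f 116 118 108
f 117 105 119
f 117 119 118
f 118 119 120
f 118 120 108
f 119 105 121
f 119 121 120
f 120 121 122
f 120 122 108
f 121 105 123
f 121 123 122
f 122 123 124
f 122 124 108
f 123 105 125
f 123 125 124
f 124 125 126
f 124 126 108
f 125 105 127
f 125 127 126
f 126 127 128
f 126 128 108
f 127 105 129
f 127 129 128
f 128 129 130
f 128 130 108
f 129 105 131
f 129 131 130
f 130 131 132
f 130 132 108
f 131 105 133
f 131 133 132
f 132 133 134
f 132 134 108
f 133 105 106
f 133 106 134
f 134 106 107
f 134 107 108



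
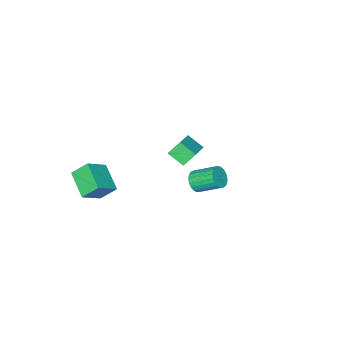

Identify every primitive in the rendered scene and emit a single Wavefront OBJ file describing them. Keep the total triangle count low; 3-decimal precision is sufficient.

v -3.889 -2.041 -2.238
v -3.665 -2.993 -1.653
v -2.507 -1.271 -1.514
v -2.283 -2.223 -0.929
v -3.297 -2.377 -3.011
v -3.073 -3.329 -2.426
v -1.915 -1.607 -2.287
v -1.691 -2.559 -1.702
v 2.817 -3.012 -2.924
v 2.244 -4.445 -2.187
v 2.245 -2.352 -2.086
v 1.672 -3.785 -1.349
v 4.048 -3.055 -2.051
v 3.475 -4.488 -1.314
v 3.476 -2.395 -1.213
v 2.903 -3.828 -0.476
v 1.467 2.627 1.279
v 1.915 2.535 1.74
v 1.381 3.66 2.483
v 0.933 3.753 2.021
v 2.041 2.705 1.573
v 1.508 3.831 2.315
v 2.068 2.862 1.354
v 1.535 3.988 2.097
v 1.991 2.979 1.123
v 1.457 4.104 1.865
v 1.823 3.034 0.918
v 1.29 4.16 1.661
v 1.594 3.019 0.776
v 1.06 4.145 1.519
v 1.343 2.937 0.721
v 0.809 4.062 1.463
v 1.113 2.801 0.762
v 0.579 3.926 1.504
v 0.944 2.634 0.892
v 0.411 3.76 1.635
v 0.866 2.467 1.09
v 0.332 3.593 1.832
v 0.891 2.328 1.32
v 0.358 3.453 2.062
v 1.017 2.24 1.543
v 0.483 3.365 2.285
v 1.219 2.219 1.72
v 0.686 3.344 2.462
v 1.465 2.269 1.821
v 0.932 3.394 2.563
v 1.711 2.381 1.828
v 1.178 3.506 2.571
f 2 4 1
f 5 2 1
f 1 4 3
f 3 5 1
f 2 8 4
f 6 2 5
f 6 8 2
f 4 8 3
f 7 5 3
f 3 8 7
f 7 6 5
f 8 6 7
f 10 12 9
f 13 10 9
f 9 12 11
f 11 13 9
f 10 16 12
f 14 10 13
f 14 16 10
f 12 16 11
f 15 13 11
f 11 16 15
f 15 14 13
f 16 14 15
f 18 17 21
f 18 21 19
f 19 21 22
f 19 22 20
f 21 17 23
f 21 23 22
f 22 23 24
f 22 24 20
f 23 17 25
f 23 25 24
f 24 25 26
f 24 26 20
f 25 17 27
f 25 27 26
f 26 27 28
f 26 28 20
f 27 17 29
f 27 29 28
f 28 29 30
f 28 30 20
f 29 17 31
f 29 31 30
f 30 31 32
f 30 32 20
f 31 17 33
f 31 33 32
f 32 33 34
f 32 34 20
f 33 17 35
f 33 35 34
f 34 35 36
f 34 36 20
f 35 17 37
f 35 37 36
f 36 37 38
f 36 38 20
f 37 17 39
f 37 39 38
f 38 39 40
f 38 40 20
f 39 17 41
f 39 41 40
f 40 41 42
f 40 42 20
f 41 17 43
f 41 43 42
f 42 43 44
f 42 44 20
f 43 17 45
f 43 45 44
f 44 45 46
f 44 46 20
f 45 17 47
f 45 47 46
f 46 47 48
f 46 48 20
f 47 17 18
f 47 18 48
f 48 18 19
f 48 19 20



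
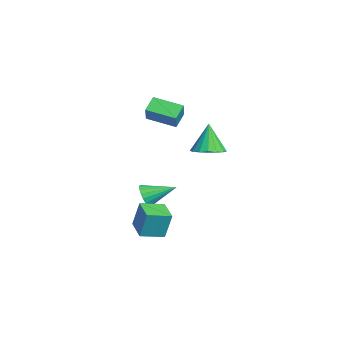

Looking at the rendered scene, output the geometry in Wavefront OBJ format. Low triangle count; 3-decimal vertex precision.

v -1.934 -1.592 -2.904
v -1.617 -1.945 -2.139
v -1.666 0.312 -2.136
v -1.287 -1.902 -2.362
v -1.085 -1.798 -2.691
v -1.051 -1.652 -3.063
v -1.192 -1.495 -3.403
v -1.48 -1.357 -3.645
v -1.858 -1.265 -3.739
v -2.252 -1.238 -3.669
v -2.582 -1.281 -3.446
v -2.784 -1.386 -3.117
v -2.818 -1.531 -2.745
v -2.677 -1.688 -2.405
v -2.389 -1.826 -2.163
v -2.01 -1.918 -2.069
v -0.497 -2.525 -4.479
v -0.325 -2.099 -2.656
v -0.774 -0.985 -4.813
v -0.601 -0.559 -2.99
v 1.121 -2.281 -4.69
v 1.294 -1.855 -2.867
v 0.845 -0.741 -5.024
v 1.017 -0.315 -3.201
v 1.039 1.82 2.148
v 2.057 1.641 2.493
v 0.401 1.94 4.092
v 2.029 2.16 2.451
v 1.774 2.601 2.34
v 1.35 2.864 2.185
v 0.855 2.887 2.022
v 0.403 2.666 1.887
v 0.095 2.25 1.812
v 0.005 1.737 1.814
v 0.15 1.242 1.892
v 0.5 0.88 2.029
v 0.973 0.733 2.193
v 1.461 0.835 2.347
v 1.852 1.163 2.455
v -3.83 -0.769 3.924
v -2.974 -0.913 5.023
v -2.965 0.955 3.476
v -2.109 0.811 4.574
v -3.031 -1.351 3.226
v -2.175 -1.495 4.324
v -2.166 0.373 2.777
v -1.31 0.229 3.876
f 2 1 4
f 2 4 3
f 4 1 5
f 4 5 3
f 5 1 6
f 5 6 3
f 6 1 7
f 6 7 3
f 7 1 8
f 7 8 3
f 8 1 9
f 8 9 3
f 9 1 10
f 9 10 3
f 10 1 11
f 10 11 3
f 11 1 12
f 11 12 3
f 12 1 13
f 12 13 3
f 13 1 14
f 13 14 3
f 14 1 15
f 14 15 3
f 15 1 16
f 15 16 3
f 16 1 2
f 16 2 3
f 18 20 17
f 21 18 17
f 17 20 19
f 19 21 17
f 18 24 20
f 22 18 21
f 22 24 18
f 20 24 19
f 23 21 19
f 19 24 23
f 23 22 21
f 24 22 23
f 26 25 28
f 26 28 27
f 28 25 29
f 28 29 27
f 29 25 30
f 29 30 27
f 30 25 31
f 30 31 27
f 31 25 32
f 31 32 27
f 32 25 33
f 32 33 27
f 33 25 34
f 33 34 27
f 34 25 35
f 34 35 27
f 35 25 36
f 35 36 27
f 36 25 37
f 36 37 27
f 37 25 38
f 37 38 27
f 38 25 39
f 38 39 27
f 39 25 26
f 39 26 27
f 41 43 40
f 44 41 40
f 40 43 42
f 42 44 40
f 41 47 43
f 45 41 44
f 45 47 41
f 43 47 42
f 46 44 42
f 42 47 46
f 46 45 44
f 47 45 46

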